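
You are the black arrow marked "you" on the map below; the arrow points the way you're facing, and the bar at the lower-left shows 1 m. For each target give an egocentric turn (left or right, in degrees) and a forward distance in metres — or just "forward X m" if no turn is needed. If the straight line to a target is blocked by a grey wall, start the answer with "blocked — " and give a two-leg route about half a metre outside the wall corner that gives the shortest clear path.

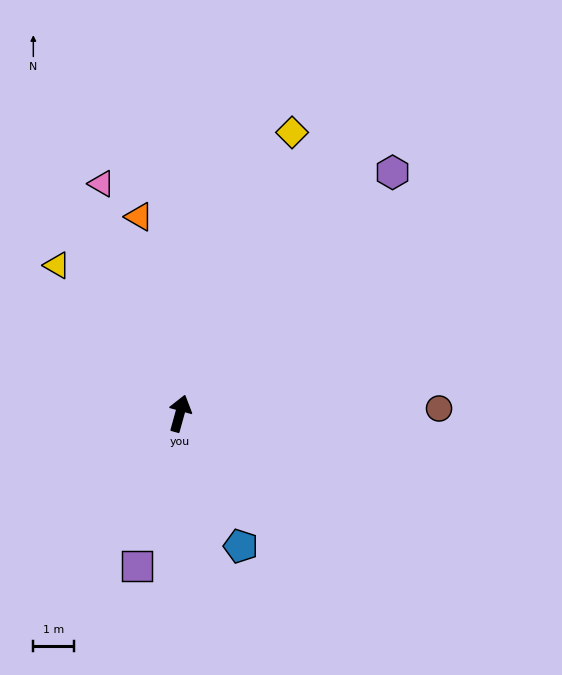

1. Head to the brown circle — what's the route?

turn right 73°, forward 6.3 m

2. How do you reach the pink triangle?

turn left 34°, forward 5.9 m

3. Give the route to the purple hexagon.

turn right 26°, forward 7.9 m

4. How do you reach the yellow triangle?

turn left 55°, forward 4.7 m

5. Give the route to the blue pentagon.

turn right 140°, forward 3.6 m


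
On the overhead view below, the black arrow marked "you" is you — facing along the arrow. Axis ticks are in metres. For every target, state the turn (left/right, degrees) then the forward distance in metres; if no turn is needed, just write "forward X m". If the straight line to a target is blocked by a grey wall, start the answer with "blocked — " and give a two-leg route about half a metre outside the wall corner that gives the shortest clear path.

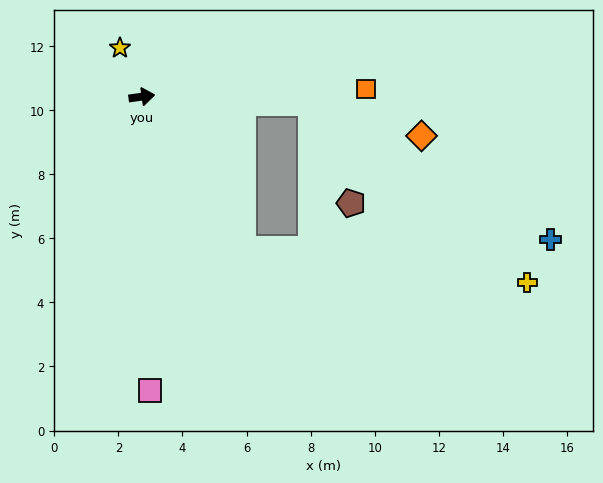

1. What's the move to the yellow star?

turn left 106°, forward 1.7 m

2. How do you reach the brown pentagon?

blocked — turn right 10°, forward 5.3 m, then turn right 66°, forward 3.4 m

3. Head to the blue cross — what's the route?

blocked — turn right 10°, forward 5.3 m, then turn right 28°, forward 8.6 m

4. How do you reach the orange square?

turn right 6°, forward 7.0 m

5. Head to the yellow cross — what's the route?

blocked — turn right 10°, forward 5.3 m, then turn right 38°, forward 8.8 m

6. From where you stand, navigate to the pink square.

turn right 96°, forward 9.2 m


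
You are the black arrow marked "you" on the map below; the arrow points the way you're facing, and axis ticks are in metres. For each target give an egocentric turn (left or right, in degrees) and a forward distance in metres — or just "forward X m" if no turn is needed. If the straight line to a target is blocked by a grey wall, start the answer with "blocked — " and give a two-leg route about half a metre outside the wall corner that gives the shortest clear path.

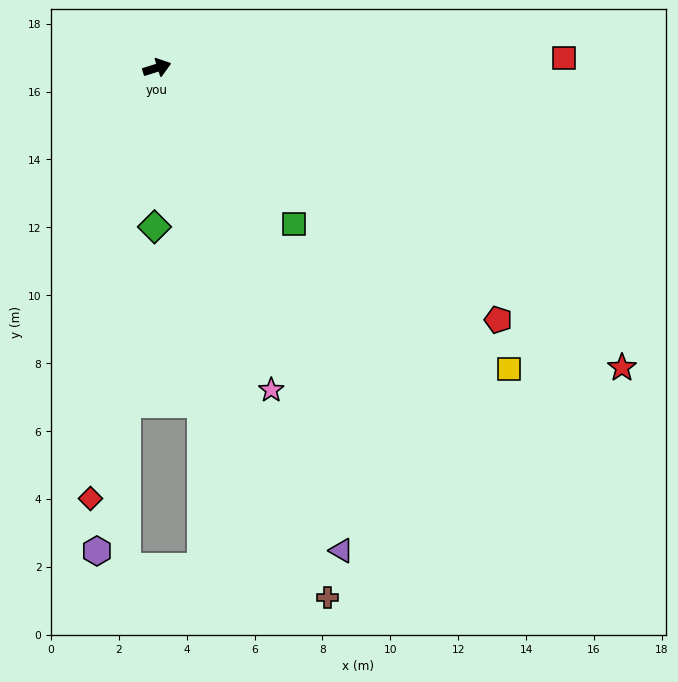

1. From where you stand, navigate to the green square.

turn right 66°, forward 6.1 m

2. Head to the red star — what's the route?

turn right 50°, forward 16.3 m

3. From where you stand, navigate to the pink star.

turn right 88°, forward 10.1 m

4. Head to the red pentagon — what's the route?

turn right 54°, forward 12.5 m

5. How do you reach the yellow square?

turn right 58°, forward 13.6 m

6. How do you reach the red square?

turn right 16°, forward 12.0 m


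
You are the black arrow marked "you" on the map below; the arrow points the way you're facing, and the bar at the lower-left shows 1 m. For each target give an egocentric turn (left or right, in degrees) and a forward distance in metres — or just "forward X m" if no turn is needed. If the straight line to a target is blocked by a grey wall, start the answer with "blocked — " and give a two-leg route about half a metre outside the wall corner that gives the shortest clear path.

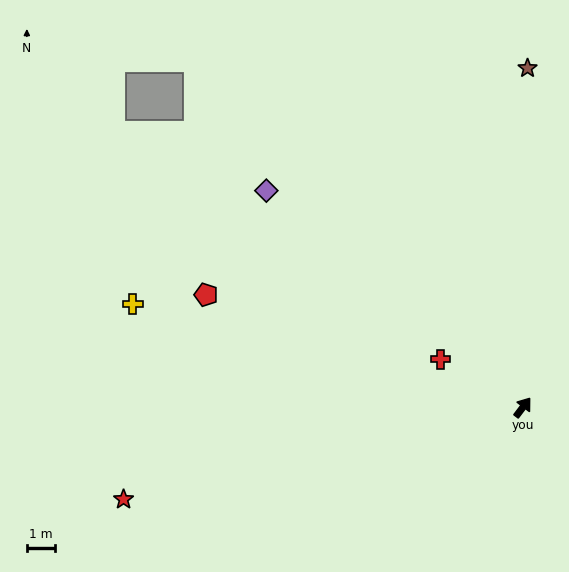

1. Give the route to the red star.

turn left 140°, forward 14.4 m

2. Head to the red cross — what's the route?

turn left 97°, forward 3.3 m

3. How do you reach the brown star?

turn left 36°, forward 11.9 m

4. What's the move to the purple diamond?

turn left 87°, forward 11.8 m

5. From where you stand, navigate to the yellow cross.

turn left 112°, forward 14.2 m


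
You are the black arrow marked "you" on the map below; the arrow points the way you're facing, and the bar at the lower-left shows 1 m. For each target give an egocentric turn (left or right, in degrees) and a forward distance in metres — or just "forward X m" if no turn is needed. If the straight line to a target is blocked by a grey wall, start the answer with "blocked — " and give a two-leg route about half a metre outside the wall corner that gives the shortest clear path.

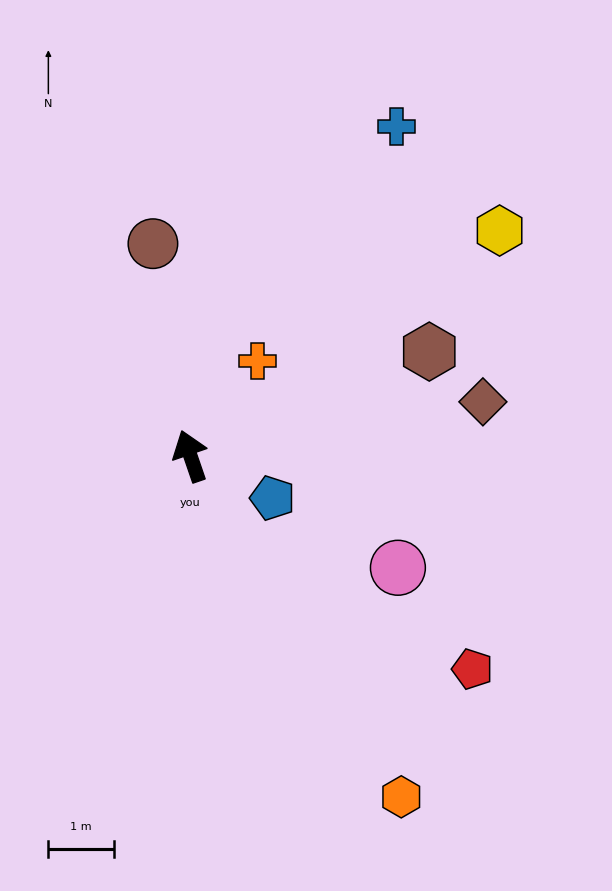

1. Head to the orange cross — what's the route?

turn right 54°, forward 1.8 m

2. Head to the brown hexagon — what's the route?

turn right 85°, forward 4.0 m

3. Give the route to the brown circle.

turn right 9°, forward 3.3 m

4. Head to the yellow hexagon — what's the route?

turn right 73°, forward 5.8 m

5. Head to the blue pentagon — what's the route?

turn right 136°, forward 1.4 m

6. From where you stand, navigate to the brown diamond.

turn right 98°, forward 4.5 m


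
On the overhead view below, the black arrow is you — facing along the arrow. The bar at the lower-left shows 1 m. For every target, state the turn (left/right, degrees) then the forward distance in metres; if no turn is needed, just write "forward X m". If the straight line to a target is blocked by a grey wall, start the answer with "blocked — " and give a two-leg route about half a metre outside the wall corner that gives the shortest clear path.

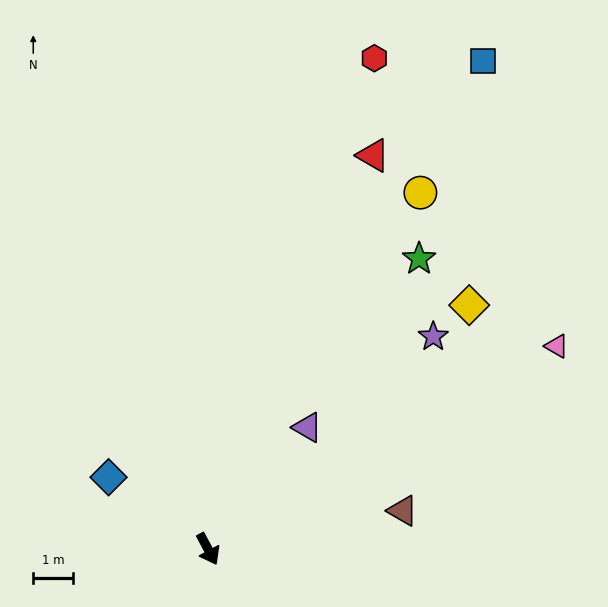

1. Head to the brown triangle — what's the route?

turn left 73°, forward 5.0 m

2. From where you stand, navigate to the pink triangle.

turn left 92°, forward 10.1 m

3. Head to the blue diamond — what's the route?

turn right 154°, forward 3.1 m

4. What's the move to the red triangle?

turn left 129°, forward 10.7 m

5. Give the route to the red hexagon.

turn left 133°, forward 13.0 m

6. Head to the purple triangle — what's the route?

turn left 113°, forward 3.9 m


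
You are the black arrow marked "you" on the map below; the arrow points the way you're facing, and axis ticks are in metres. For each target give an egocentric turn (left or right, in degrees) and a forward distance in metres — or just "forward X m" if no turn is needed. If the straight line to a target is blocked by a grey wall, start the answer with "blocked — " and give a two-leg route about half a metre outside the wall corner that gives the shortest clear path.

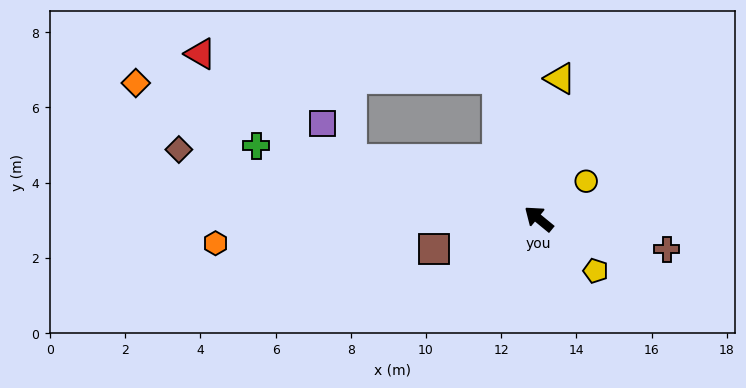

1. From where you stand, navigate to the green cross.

turn left 25°, forward 7.8 m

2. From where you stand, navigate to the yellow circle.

turn right 102°, forward 1.6 m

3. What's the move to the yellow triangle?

turn right 59°, forward 3.8 m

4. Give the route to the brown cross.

turn right 154°, forward 3.5 m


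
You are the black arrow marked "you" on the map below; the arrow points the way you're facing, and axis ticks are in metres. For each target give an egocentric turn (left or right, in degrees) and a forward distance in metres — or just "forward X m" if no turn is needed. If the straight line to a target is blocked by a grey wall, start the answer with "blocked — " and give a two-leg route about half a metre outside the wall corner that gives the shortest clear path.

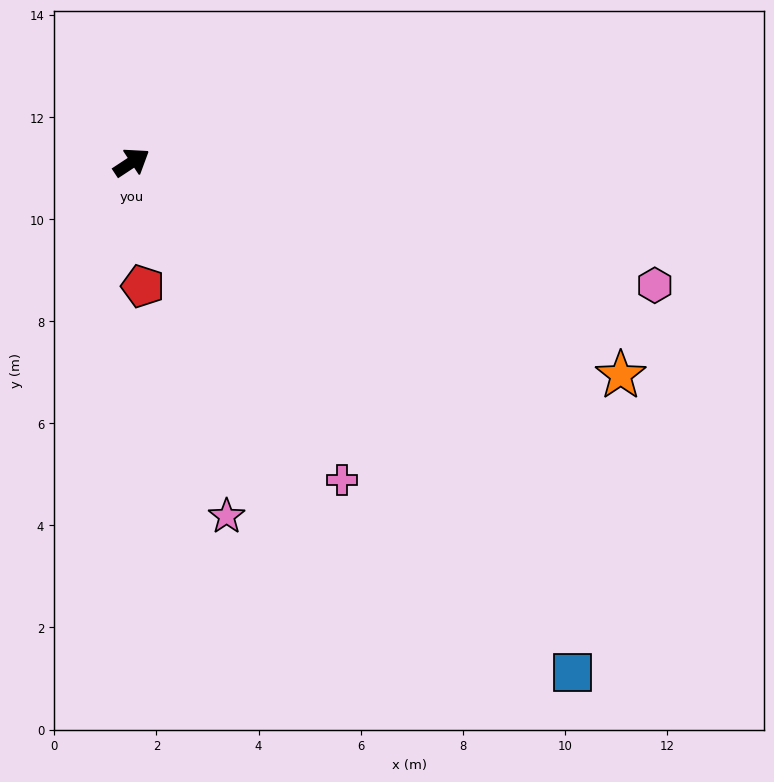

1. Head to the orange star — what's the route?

turn right 57°, forward 10.5 m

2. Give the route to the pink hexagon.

turn right 47°, forward 10.5 m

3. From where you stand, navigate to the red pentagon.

turn right 118°, forward 2.4 m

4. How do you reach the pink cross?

turn right 90°, forward 7.5 m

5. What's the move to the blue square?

turn right 83°, forward 13.2 m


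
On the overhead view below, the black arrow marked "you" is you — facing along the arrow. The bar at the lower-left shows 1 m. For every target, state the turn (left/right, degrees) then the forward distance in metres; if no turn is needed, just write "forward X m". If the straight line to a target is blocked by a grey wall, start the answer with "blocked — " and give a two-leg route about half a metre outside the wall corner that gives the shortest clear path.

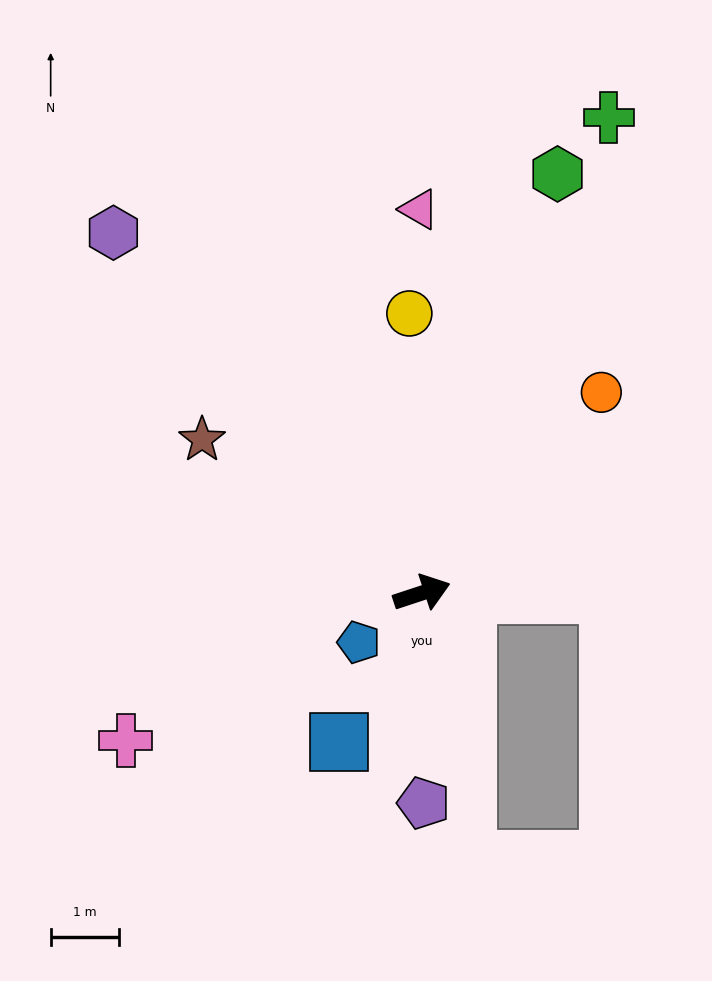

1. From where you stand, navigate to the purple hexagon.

turn left 112°, forward 7.0 m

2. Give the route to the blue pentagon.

turn right 160°, forward 1.2 m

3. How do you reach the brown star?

turn left 127°, forward 3.9 m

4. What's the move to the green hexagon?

turn left 54°, forward 6.5 m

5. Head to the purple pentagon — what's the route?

turn right 108°, forward 3.1 m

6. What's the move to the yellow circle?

turn left 74°, forward 4.1 m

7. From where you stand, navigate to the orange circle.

turn left 30°, forward 4.0 m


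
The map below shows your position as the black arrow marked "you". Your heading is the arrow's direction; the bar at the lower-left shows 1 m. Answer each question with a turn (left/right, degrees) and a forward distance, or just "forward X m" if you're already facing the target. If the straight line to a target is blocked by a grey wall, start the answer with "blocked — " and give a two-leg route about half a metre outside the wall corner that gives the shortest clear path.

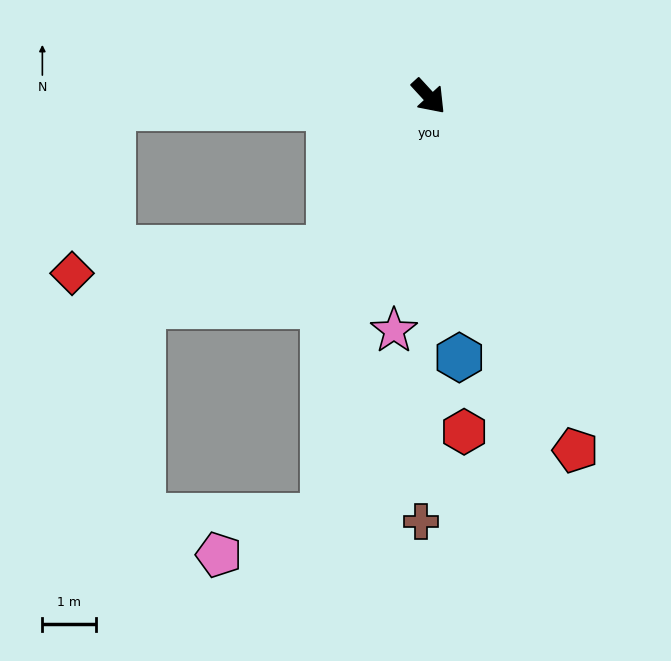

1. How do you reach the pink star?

turn right 51°, forward 4.4 m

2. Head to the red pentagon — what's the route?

turn right 20°, forward 7.1 m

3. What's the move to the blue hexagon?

turn right 36°, forward 4.9 m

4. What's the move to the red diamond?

blocked — turn right 76°, forward 3.4 m, then turn right 51°, forward 4.8 m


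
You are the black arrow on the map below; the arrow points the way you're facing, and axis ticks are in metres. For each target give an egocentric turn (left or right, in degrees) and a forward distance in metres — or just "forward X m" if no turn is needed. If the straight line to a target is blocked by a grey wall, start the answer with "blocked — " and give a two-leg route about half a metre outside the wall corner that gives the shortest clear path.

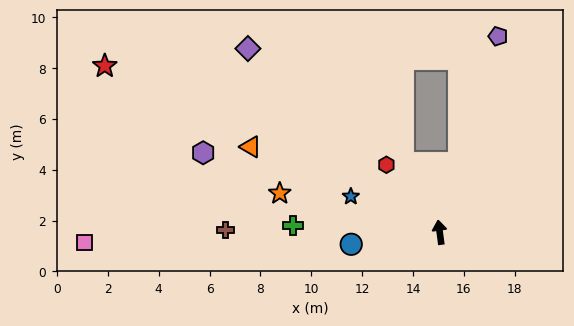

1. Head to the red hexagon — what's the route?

turn left 31°, forward 3.4 m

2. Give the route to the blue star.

turn left 60°, forward 3.8 m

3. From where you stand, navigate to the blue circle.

turn left 90°, forward 3.5 m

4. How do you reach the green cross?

turn left 80°, forward 5.8 m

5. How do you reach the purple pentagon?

turn right 24°, forward 8.0 m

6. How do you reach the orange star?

turn left 69°, forward 6.5 m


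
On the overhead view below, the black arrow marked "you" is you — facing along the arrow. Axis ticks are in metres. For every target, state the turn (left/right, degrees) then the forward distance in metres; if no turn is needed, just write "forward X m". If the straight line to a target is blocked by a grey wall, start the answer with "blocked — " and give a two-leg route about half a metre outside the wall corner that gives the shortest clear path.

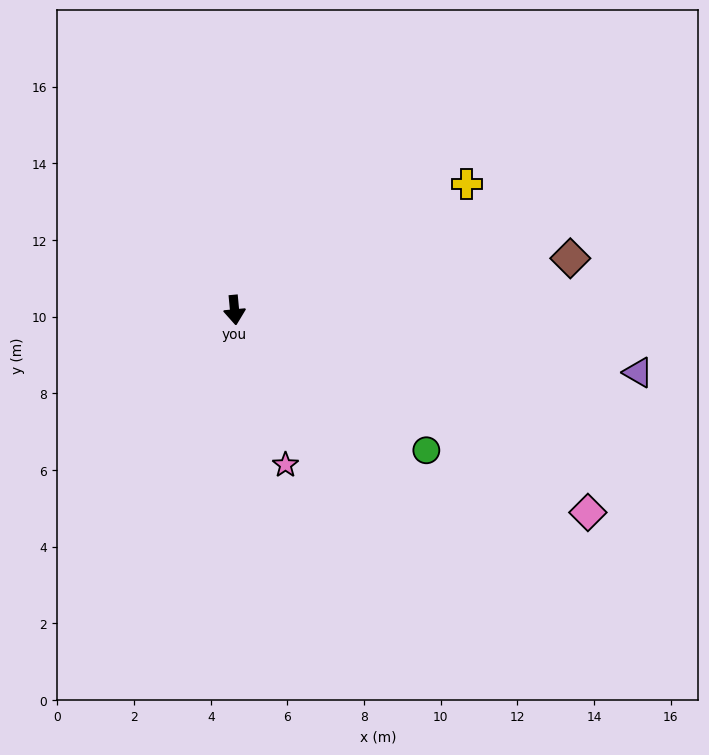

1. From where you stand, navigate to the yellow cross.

turn left 113°, forward 6.9 m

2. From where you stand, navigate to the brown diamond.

turn left 93°, forward 8.9 m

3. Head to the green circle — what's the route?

turn left 49°, forward 6.2 m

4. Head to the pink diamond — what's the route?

turn left 55°, forward 10.6 m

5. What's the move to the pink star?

turn left 13°, forward 4.3 m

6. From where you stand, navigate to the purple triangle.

turn left 76°, forward 10.7 m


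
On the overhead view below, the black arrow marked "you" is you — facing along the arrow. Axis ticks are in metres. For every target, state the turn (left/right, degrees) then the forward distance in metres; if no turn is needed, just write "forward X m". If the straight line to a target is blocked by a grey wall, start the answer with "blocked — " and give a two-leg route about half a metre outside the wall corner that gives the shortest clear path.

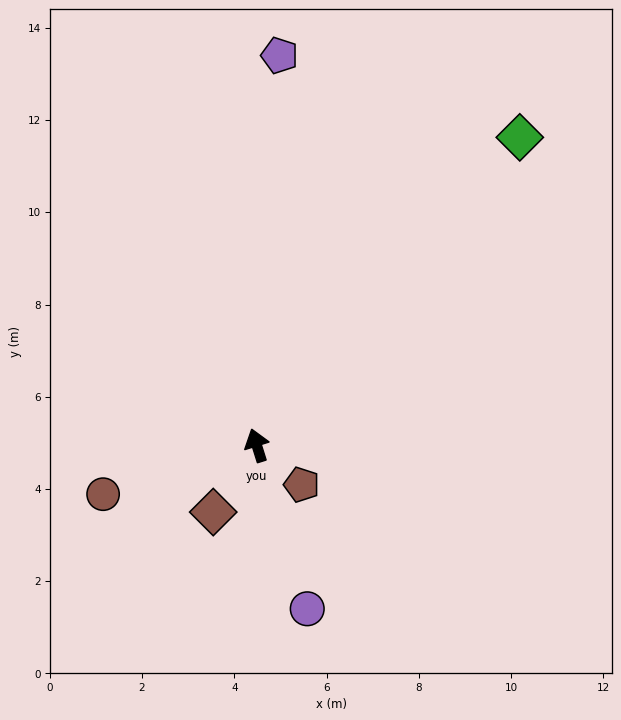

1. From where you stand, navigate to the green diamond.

turn right 58°, forward 8.8 m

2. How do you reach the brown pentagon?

turn right 149°, forward 1.3 m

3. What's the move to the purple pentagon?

turn right 21°, forward 8.5 m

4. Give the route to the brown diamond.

turn left 130°, forward 1.7 m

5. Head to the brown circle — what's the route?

turn left 90°, forward 3.5 m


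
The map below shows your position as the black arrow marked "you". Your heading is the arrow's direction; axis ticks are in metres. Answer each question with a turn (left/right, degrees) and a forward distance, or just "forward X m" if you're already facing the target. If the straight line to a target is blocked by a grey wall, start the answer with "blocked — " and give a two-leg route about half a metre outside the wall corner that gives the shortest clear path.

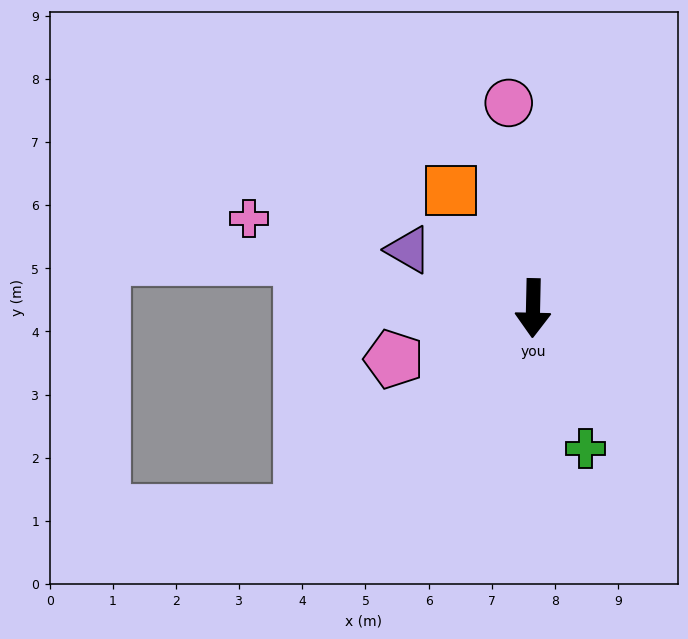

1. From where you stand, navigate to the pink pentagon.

turn right 69°, forward 2.3 m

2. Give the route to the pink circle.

turn right 172°, forward 3.3 m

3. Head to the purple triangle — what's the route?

turn right 114°, forward 2.2 m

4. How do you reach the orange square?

turn right 144°, forward 2.3 m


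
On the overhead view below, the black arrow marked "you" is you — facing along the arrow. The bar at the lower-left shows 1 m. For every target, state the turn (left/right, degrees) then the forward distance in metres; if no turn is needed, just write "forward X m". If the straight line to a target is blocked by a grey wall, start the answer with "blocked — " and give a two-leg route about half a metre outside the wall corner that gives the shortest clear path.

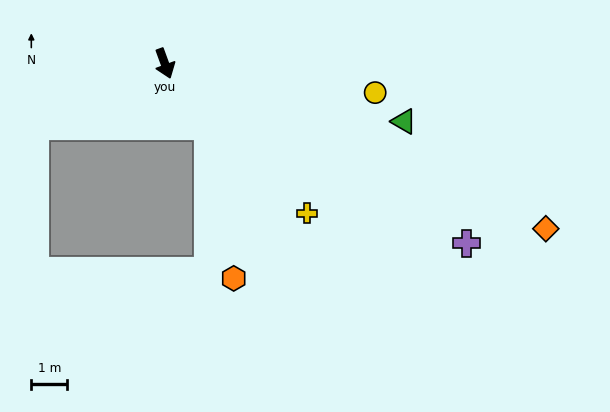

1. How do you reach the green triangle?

turn left 56°, forward 6.8 m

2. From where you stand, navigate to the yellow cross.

turn left 23°, forward 5.7 m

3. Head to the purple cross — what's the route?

turn left 39°, forward 9.7 m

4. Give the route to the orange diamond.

turn left 47°, forward 11.5 m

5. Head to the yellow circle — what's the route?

turn left 62°, forward 5.9 m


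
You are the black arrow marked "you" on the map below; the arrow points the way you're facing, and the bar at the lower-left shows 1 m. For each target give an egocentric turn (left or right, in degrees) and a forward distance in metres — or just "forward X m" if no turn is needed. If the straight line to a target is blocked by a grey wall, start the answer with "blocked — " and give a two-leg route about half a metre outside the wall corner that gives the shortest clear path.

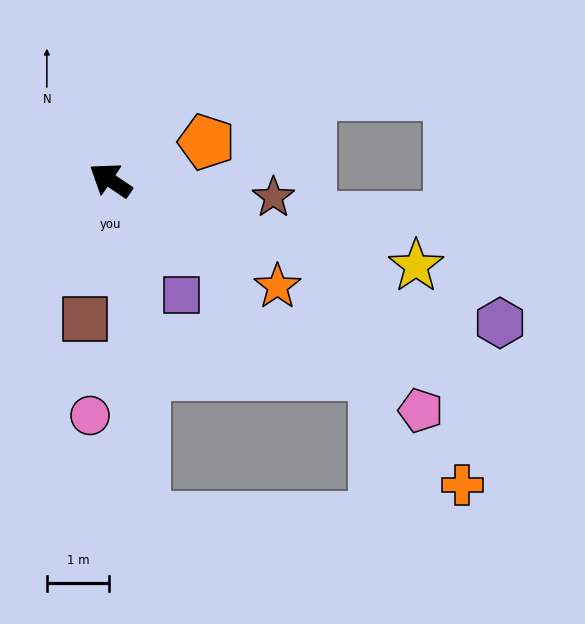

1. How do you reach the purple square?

turn left 156°, forward 2.2 m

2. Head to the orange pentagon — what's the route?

turn right 124°, forward 1.7 m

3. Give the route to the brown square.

turn left 114°, forward 2.2 m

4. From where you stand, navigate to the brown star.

turn right 152°, forward 2.6 m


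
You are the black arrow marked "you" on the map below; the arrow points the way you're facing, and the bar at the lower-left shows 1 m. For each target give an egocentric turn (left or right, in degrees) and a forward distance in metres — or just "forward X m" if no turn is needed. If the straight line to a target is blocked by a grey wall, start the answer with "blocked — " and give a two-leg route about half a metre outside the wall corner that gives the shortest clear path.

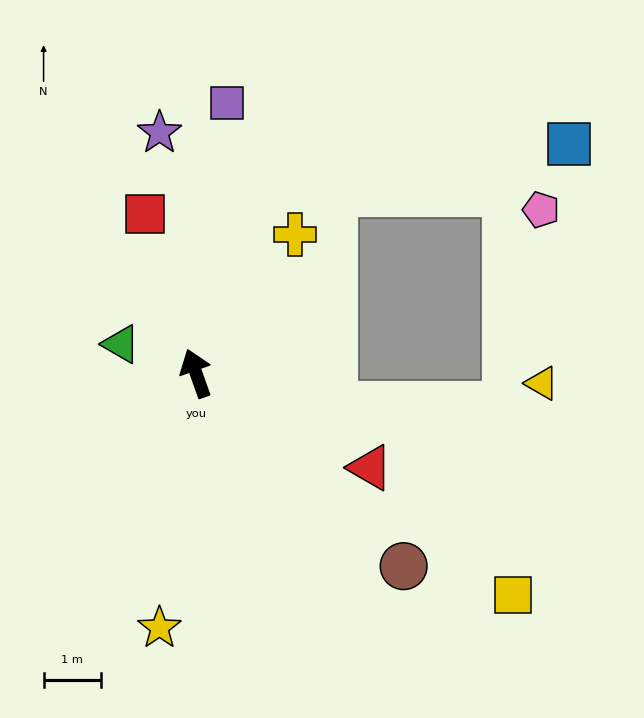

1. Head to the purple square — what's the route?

turn right 26°, forward 4.7 m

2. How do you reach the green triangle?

turn left 49°, forward 1.4 m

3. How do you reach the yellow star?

turn left 152°, forward 4.5 m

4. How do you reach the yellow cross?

turn right 55°, forward 3.0 m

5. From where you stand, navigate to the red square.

forward 2.9 m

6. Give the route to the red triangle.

turn right 138°, forward 3.4 m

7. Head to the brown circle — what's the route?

turn right 152°, forward 4.9 m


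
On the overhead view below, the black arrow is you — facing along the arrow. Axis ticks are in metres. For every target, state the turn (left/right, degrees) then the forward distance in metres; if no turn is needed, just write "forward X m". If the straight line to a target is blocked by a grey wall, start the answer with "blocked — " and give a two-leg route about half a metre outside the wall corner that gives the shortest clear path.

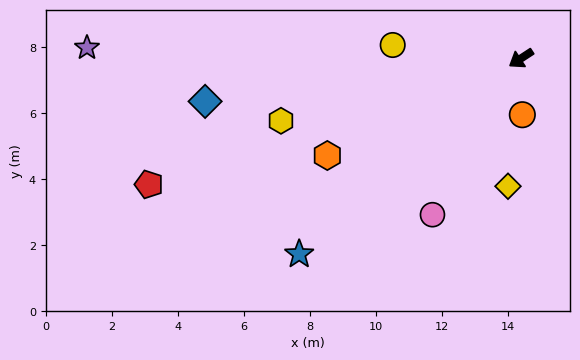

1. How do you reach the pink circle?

turn left 27°, forward 5.4 m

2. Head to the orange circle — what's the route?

turn left 58°, forward 1.7 m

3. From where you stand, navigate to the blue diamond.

turn right 25°, forward 9.7 m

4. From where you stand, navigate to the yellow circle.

turn right 39°, forward 3.9 m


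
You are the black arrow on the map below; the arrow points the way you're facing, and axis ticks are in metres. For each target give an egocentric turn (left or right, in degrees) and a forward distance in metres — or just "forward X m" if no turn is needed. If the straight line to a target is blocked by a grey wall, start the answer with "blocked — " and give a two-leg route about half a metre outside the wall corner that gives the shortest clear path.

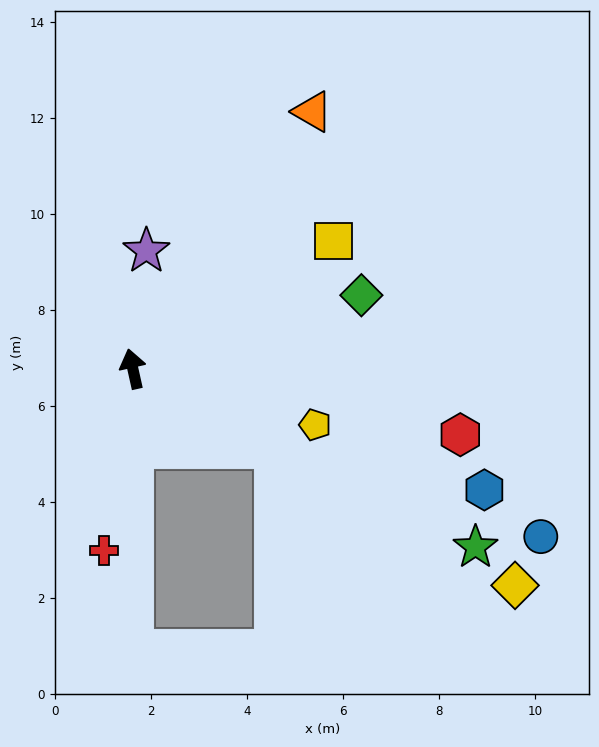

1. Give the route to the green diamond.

turn right 85°, forward 5.0 m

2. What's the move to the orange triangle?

turn right 48°, forward 6.5 m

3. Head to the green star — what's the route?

turn right 130°, forward 8.0 m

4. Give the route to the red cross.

turn left 158°, forward 3.8 m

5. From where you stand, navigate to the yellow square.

turn right 70°, forward 5.0 m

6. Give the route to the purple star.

turn right 19°, forward 2.5 m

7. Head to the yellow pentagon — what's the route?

turn right 120°, forward 4.0 m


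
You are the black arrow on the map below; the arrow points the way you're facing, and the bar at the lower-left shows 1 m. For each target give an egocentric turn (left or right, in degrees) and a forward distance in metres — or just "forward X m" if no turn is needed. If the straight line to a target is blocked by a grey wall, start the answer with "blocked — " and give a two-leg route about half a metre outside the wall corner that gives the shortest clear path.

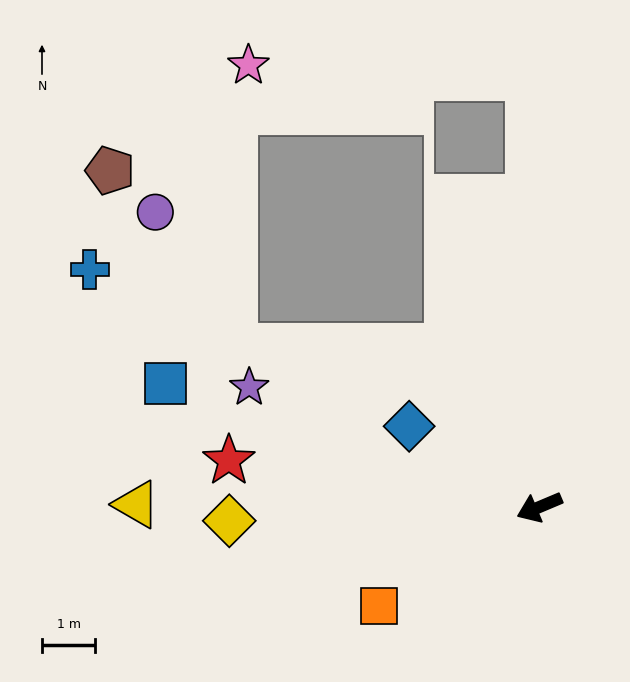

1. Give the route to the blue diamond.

turn right 55°, forward 2.9 m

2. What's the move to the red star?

turn right 31°, forward 5.9 m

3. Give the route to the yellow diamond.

turn right 20°, forward 5.8 m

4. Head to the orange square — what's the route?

turn left 9°, forward 3.5 m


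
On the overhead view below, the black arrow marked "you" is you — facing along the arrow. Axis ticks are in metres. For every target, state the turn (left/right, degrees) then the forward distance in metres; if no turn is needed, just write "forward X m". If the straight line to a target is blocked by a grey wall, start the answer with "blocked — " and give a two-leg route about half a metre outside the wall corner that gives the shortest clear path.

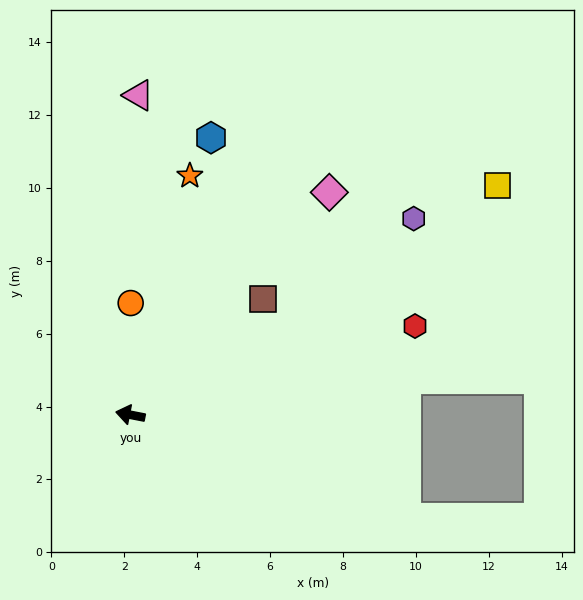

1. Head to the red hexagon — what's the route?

turn right 152°, forward 8.2 m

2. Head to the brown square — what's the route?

turn right 128°, forward 4.8 m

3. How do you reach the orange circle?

turn right 79°, forward 3.1 m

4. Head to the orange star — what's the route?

turn right 93°, forward 6.8 m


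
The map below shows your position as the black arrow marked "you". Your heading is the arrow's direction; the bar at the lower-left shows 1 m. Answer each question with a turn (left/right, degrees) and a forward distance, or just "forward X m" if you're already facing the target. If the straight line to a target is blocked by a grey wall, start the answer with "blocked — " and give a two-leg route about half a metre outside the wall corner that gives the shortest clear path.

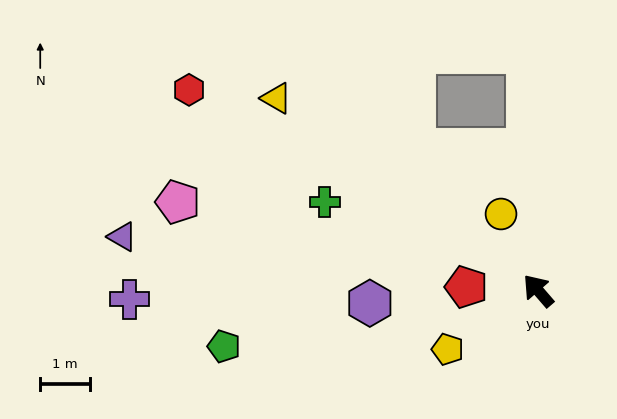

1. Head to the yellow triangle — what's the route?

turn left 13°, forward 6.6 m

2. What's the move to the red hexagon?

turn left 19°, forward 8.2 m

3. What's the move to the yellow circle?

turn right 15°, forward 1.7 m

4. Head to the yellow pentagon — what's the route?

turn left 82°, forward 2.2 m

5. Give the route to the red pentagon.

turn left 46°, forward 1.5 m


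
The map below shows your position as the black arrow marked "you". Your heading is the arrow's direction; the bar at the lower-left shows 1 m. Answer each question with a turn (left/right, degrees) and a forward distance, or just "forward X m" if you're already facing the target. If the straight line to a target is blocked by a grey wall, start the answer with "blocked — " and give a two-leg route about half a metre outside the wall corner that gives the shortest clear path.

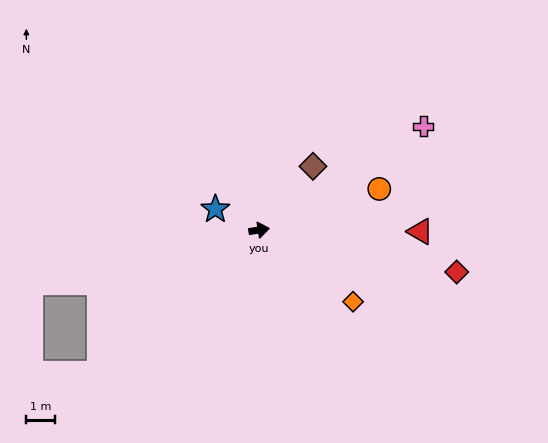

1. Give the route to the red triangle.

turn right 9°, forward 5.5 m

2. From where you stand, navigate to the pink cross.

turn left 23°, forward 6.7 m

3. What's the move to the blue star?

turn left 146°, forward 1.7 m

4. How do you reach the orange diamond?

turn right 46°, forward 4.1 m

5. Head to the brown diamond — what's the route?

turn left 41°, forward 2.9 m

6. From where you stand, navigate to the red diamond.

turn right 21°, forward 6.9 m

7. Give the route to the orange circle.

turn left 10°, forward 4.4 m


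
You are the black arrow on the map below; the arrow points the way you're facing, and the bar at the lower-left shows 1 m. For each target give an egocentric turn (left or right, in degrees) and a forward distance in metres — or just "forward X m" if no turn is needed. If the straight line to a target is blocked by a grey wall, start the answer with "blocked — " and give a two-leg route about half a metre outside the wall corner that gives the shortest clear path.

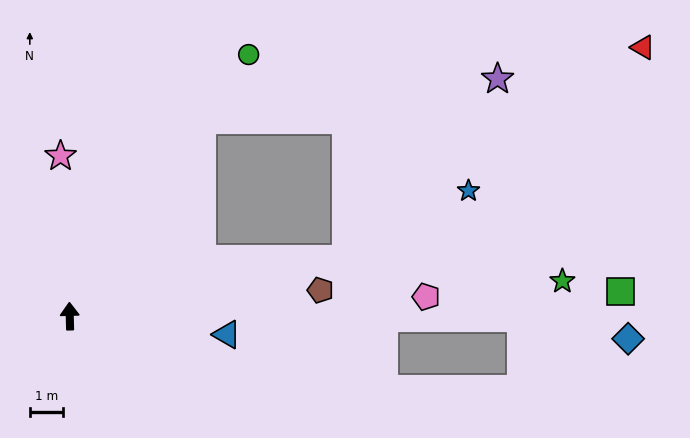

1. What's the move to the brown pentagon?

turn right 86°, forward 7.5 m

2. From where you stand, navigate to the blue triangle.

turn right 98°, forward 4.7 m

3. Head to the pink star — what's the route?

forward 4.8 m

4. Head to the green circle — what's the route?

turn right 36°, forward 9.4 m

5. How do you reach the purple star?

blocked — turn right 80°, forward 8.4 m, then turn left 38°, forward 7.0 m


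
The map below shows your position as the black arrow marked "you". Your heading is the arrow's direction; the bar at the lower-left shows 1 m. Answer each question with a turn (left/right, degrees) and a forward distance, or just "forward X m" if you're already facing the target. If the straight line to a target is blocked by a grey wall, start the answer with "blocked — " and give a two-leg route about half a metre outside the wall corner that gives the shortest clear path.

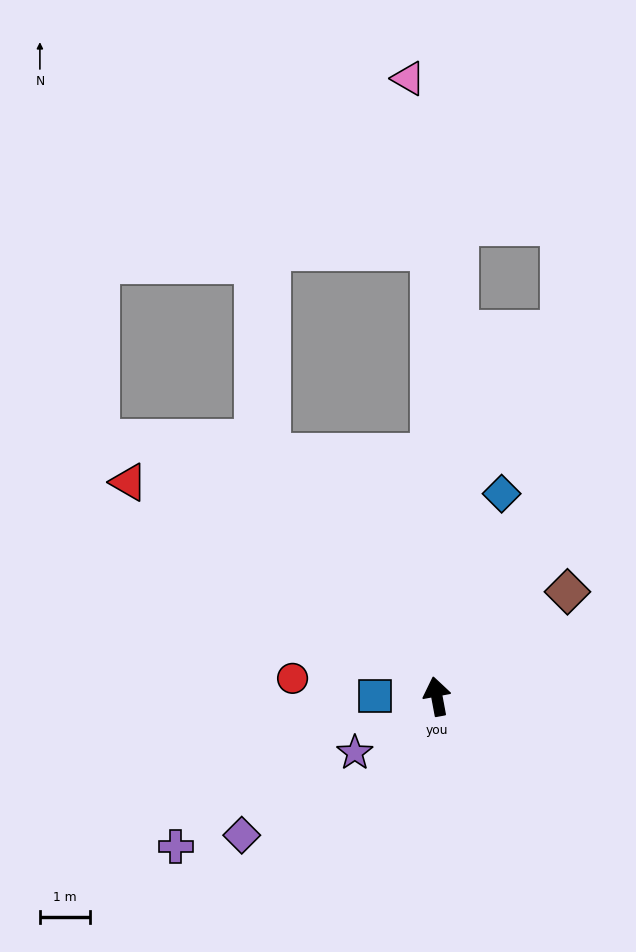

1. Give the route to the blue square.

turn left 79°, forward 1.2 m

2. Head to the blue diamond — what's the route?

turn right 28°, forward 4.2 m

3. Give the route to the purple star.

turn left 114°, forward 2.0 m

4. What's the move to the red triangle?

turn left 45°, forward 7.5 m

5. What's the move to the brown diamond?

turn right 62°, forward 3.3 m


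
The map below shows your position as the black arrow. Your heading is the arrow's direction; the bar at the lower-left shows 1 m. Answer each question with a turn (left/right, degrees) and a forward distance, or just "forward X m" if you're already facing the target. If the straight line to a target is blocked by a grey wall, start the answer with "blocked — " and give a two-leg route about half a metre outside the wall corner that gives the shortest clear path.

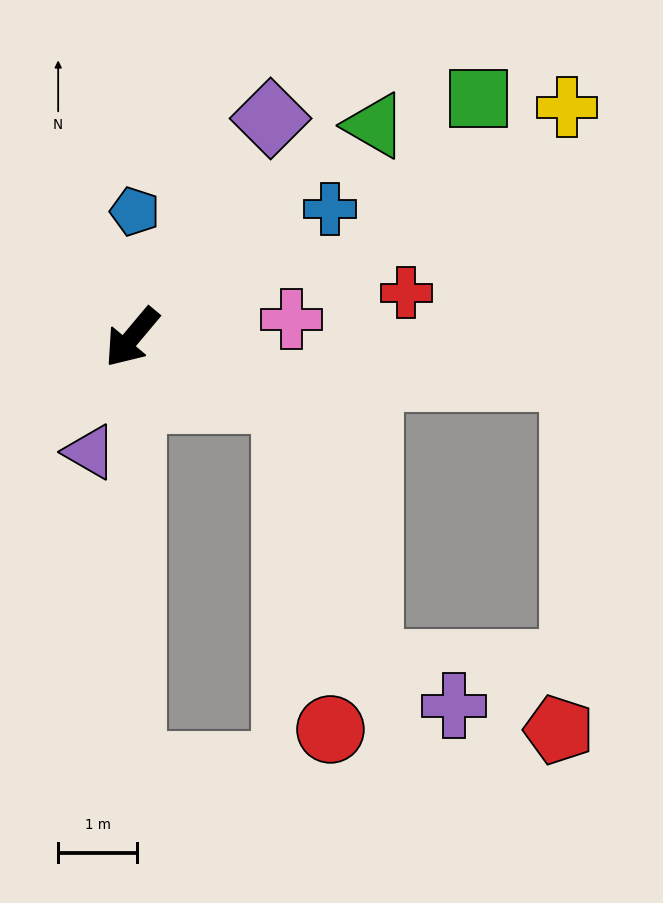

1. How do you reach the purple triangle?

turn left 20°, forward 1.5 m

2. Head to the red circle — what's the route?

blocked — turn left 108°, forward 2.1 m, then turn right 60°, forward 4.2 m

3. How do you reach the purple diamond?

turn right 172°, forward 3.3 m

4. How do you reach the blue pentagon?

turn right 141°, forward 1.6 m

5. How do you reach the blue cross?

turn left 163°, forward 3.0 m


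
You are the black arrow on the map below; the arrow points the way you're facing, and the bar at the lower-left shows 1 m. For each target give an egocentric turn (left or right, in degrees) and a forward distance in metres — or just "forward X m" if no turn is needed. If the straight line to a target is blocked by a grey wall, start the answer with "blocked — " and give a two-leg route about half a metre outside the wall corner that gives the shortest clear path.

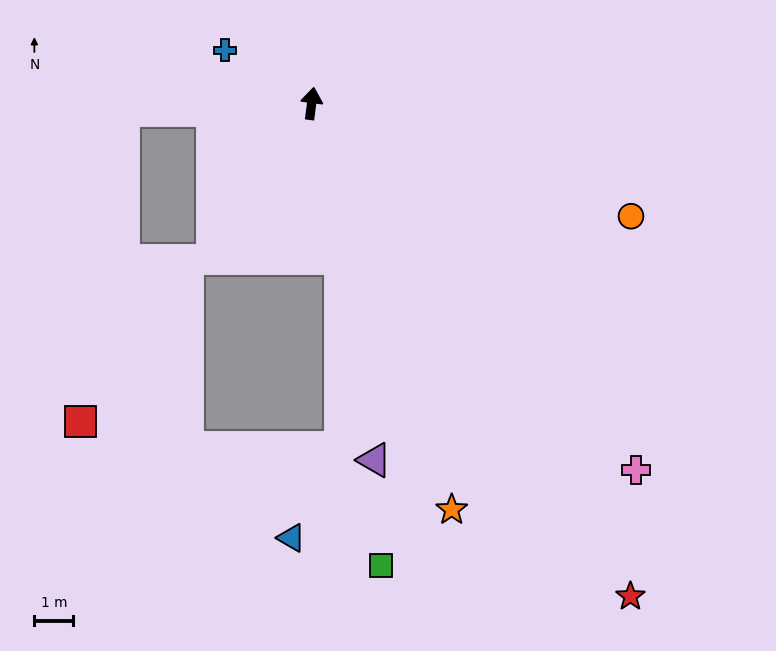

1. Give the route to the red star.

turn right 140°, forward 15.1 m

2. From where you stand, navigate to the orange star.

turn right 153°, forward 11.0 m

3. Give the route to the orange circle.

turn right 102°, forward 8.7 m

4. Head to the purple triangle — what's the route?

turn right 163°, forward 9.3 m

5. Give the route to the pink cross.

turn right 131°, forward 12.6 m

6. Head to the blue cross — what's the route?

turn left 66°, forward 2.6 m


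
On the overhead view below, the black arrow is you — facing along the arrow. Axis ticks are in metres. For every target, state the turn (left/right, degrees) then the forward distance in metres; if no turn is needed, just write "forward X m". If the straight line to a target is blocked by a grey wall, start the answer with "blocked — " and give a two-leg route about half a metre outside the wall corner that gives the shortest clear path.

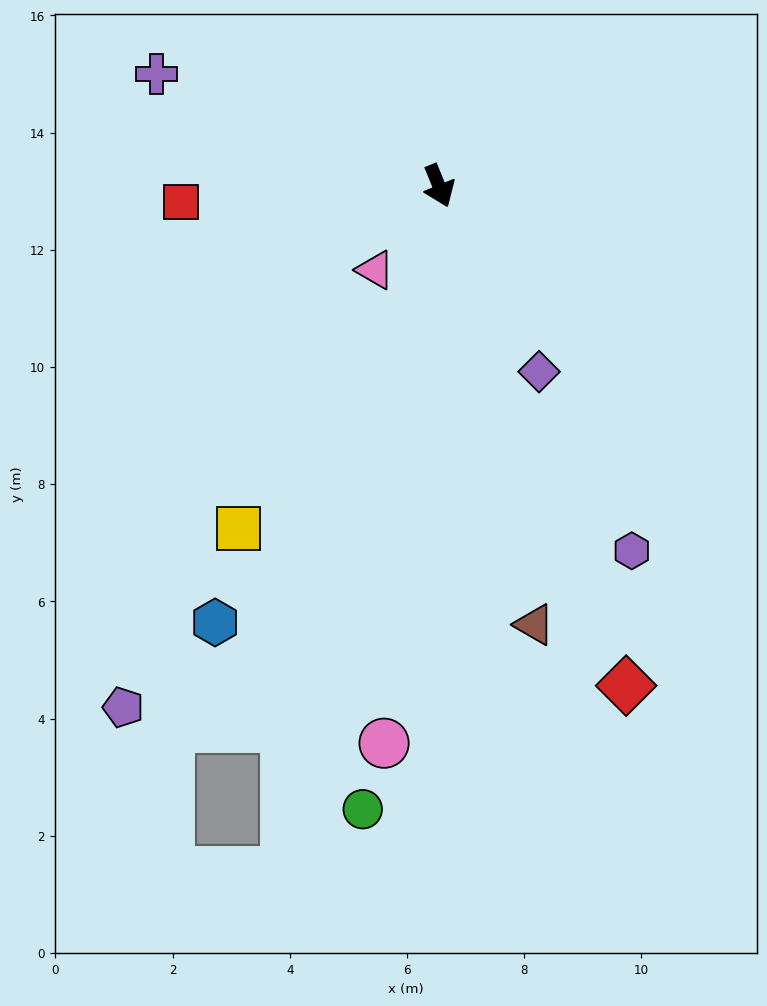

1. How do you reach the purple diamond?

turn left 6°, forward 3.6 m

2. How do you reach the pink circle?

turn right 28°, forward 9.6 m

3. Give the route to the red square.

turn right 109°, forward 4.4 m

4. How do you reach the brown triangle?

turn right 10°, forward 7.7 m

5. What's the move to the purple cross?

turn right 134°, forward 5.2 m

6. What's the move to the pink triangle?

turn right 59°, forward 1.8 m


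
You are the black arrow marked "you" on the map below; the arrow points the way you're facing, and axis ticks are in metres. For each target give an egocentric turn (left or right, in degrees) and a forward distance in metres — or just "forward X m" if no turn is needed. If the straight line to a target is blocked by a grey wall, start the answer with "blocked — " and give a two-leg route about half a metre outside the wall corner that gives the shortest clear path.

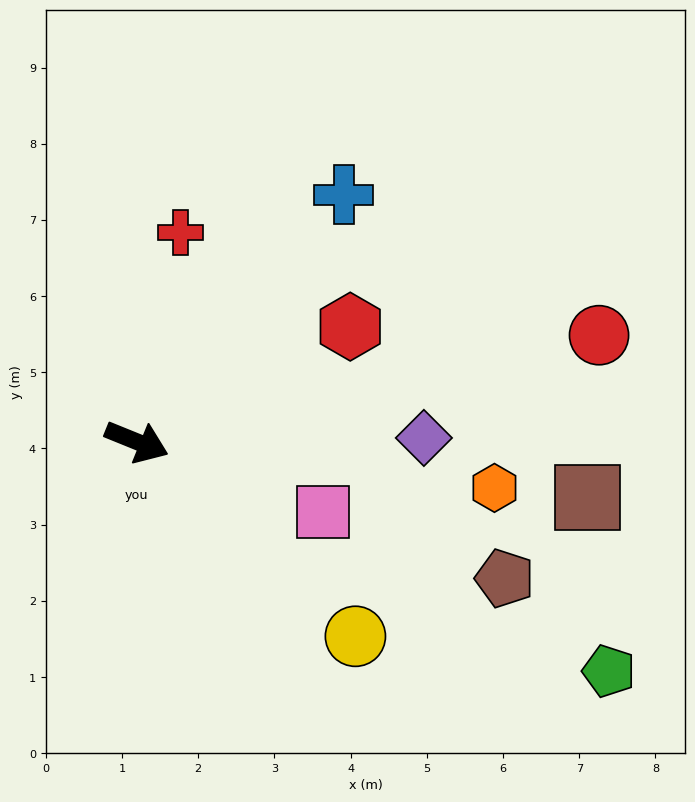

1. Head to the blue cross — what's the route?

turn left 72°, forward 4.2 m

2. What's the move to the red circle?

turn left 35°, forward 6.2 m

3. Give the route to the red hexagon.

turn left 50°, forward 3.2 m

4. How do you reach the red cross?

turn left 100°, forward 2.8 m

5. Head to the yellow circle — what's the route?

turn right 20°, forward 3.8 m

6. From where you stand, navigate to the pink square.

forward 2.6 m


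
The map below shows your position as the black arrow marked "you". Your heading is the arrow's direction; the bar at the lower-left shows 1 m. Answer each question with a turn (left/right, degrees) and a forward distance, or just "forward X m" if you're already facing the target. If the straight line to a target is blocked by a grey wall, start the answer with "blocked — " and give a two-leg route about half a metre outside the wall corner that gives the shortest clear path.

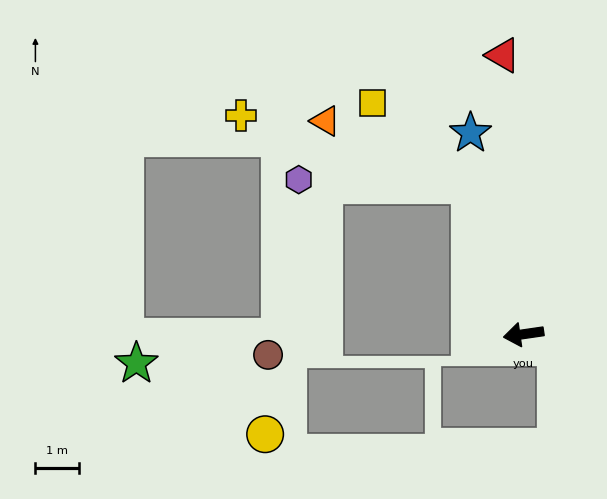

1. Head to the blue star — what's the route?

turn right 84°, forward 4.8 m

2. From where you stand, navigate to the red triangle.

turn right 94°, forward 6.4 m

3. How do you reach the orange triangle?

blocked — turn right 78°, forward 3.6 m, then turn left 46°, forward 3.6 m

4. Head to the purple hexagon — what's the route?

blocked — turn right 78°, forward 3.6 m, then turn left 68°, forward 3.9 m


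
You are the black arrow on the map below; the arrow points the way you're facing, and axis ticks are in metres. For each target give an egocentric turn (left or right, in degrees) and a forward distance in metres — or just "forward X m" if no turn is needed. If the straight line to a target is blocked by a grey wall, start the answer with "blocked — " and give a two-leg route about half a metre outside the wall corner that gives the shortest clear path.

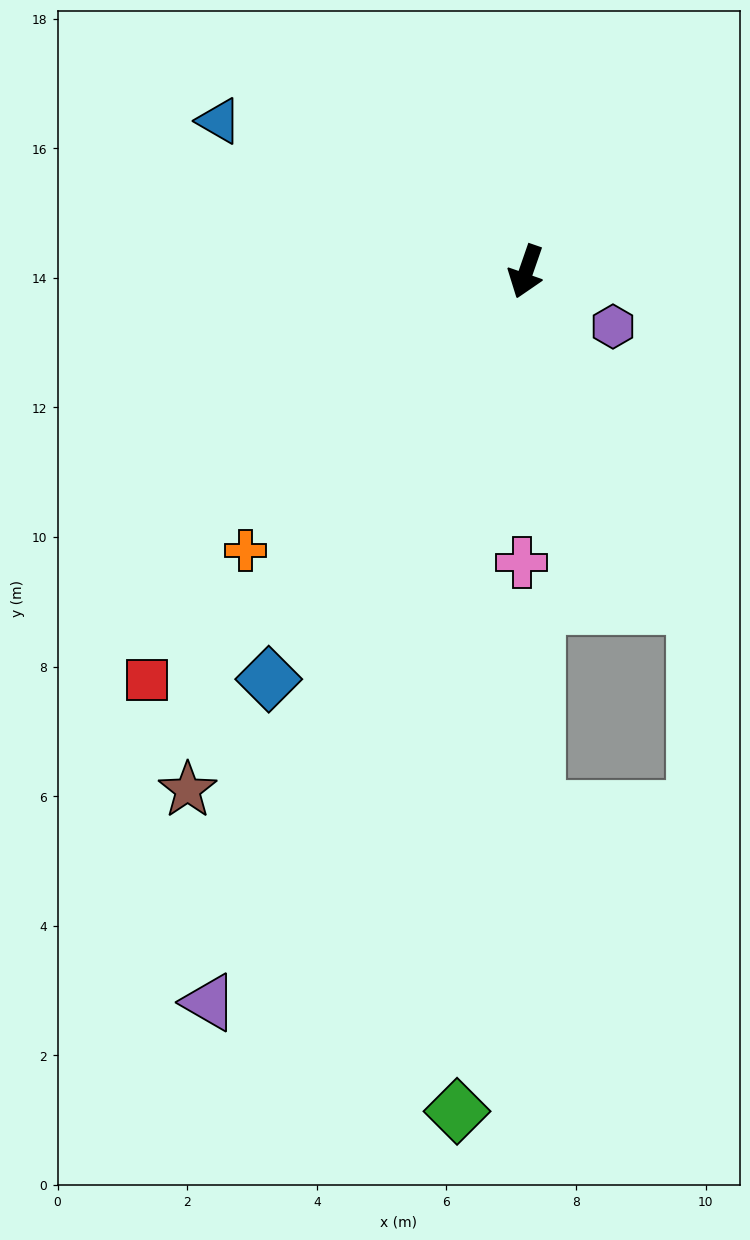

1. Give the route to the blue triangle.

turn right 97°, forward 5.3 m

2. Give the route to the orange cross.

turn right 26°, forward 6.1 m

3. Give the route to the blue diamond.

turn right 13°, forward 7.4 m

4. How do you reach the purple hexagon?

turn left 77°, forward 1.6 m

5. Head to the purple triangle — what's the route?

turn right 4°, forward 12.3 m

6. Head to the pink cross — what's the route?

turn left 18°, forward 4.5 m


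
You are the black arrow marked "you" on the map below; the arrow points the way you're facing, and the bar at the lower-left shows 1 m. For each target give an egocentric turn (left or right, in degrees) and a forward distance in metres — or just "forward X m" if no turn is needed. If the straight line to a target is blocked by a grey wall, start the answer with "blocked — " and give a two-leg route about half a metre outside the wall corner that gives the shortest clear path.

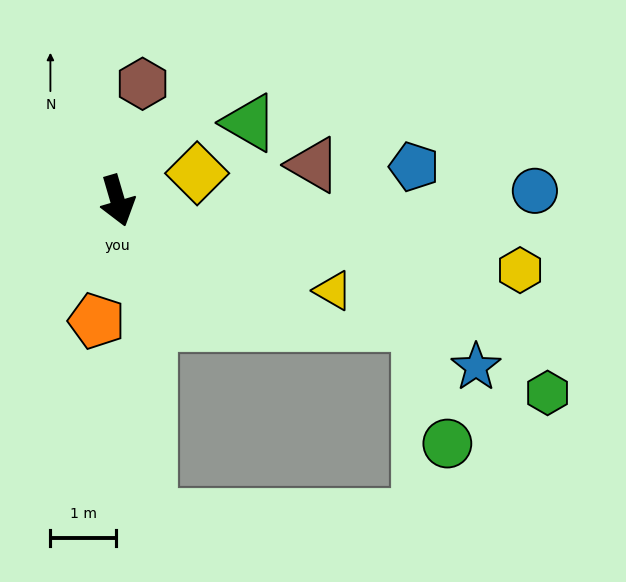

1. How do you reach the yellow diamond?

turn left 93°, forward 1.3 m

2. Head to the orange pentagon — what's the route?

turn right 26°, forward 1.9 m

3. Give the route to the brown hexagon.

turn left 152°, forward 1.8 m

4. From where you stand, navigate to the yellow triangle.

turn left 51°, forward 3.6 m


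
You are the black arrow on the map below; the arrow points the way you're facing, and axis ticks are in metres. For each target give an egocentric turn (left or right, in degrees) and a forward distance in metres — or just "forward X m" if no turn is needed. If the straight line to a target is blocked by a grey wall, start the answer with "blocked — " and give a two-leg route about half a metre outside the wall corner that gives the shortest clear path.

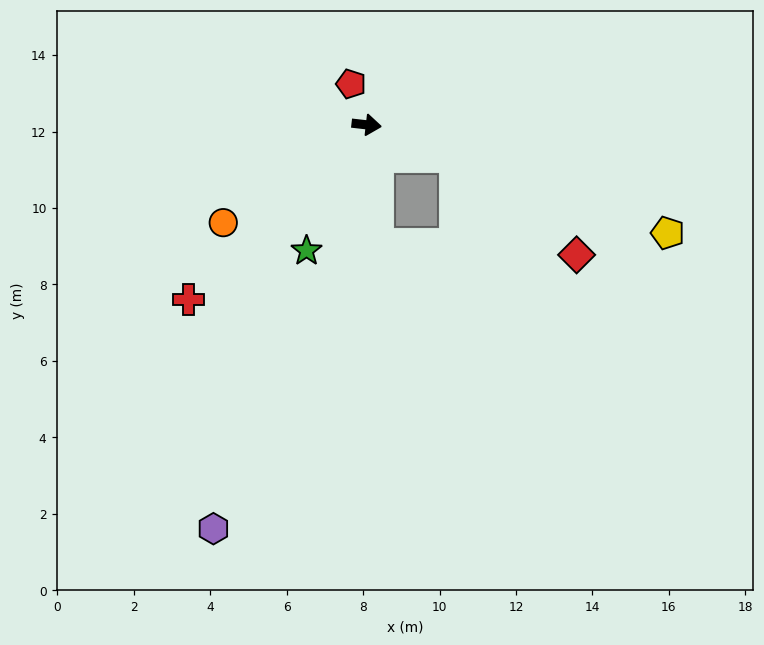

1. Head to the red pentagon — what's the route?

turn left 117°, forward 1.1 m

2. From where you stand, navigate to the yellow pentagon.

turn right 13°, forward 8.4 m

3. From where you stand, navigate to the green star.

turn right 109°, forward 3.6 m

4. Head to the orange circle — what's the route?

turn right 139°, forward 4.5 m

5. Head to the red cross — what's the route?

turn right 129°, forward 6.5 m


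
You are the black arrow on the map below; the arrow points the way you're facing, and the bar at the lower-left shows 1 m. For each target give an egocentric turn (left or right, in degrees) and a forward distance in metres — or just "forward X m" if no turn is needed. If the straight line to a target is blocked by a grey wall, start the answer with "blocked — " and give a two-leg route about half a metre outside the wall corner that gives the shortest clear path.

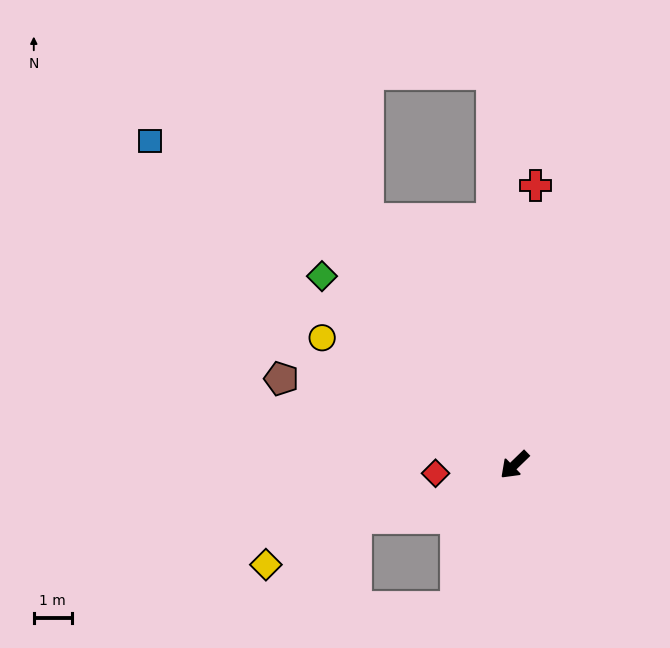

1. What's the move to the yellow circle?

turn right 77°, forward 6.1 m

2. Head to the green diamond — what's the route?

turn right 88°, forward 7.1 m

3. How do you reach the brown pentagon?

turn right 64°, forward 6.6 m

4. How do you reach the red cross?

turn right 138°, forward 7.4 m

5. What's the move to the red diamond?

turn right 38°, forward 2.1 m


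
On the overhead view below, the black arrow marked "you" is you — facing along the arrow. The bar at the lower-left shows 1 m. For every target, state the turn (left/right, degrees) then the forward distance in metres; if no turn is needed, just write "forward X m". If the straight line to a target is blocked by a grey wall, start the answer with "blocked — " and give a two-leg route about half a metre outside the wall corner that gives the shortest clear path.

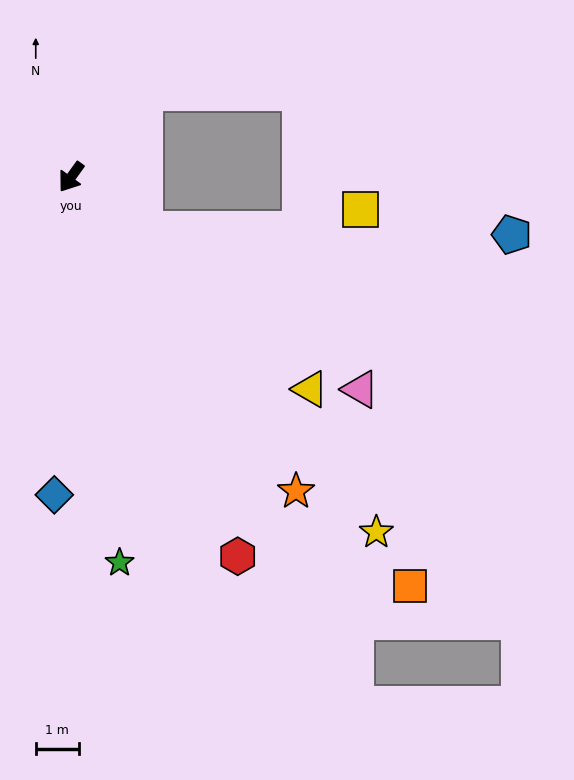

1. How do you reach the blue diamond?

turn left 33°, forward 7.4 m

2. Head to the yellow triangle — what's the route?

turn left 84°, forward 7.4 m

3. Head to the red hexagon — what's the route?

turn left 59°, forward 9.6 m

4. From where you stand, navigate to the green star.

turn left 43°, forward 9.0 m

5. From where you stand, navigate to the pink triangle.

turn left 89°, forward 8.3 m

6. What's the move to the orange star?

turn left 71°, forward 9.0 m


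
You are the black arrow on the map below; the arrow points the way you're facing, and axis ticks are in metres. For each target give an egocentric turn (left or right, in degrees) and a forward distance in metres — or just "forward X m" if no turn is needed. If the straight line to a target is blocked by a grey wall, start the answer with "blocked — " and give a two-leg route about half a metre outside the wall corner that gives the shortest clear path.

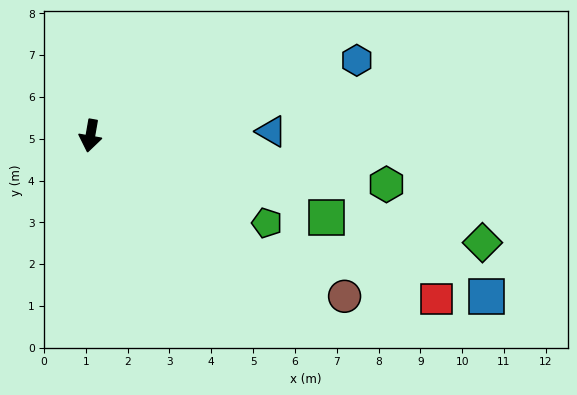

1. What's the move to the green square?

turn left 81°, forward 6.0 m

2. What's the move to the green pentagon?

turn left 74°, forward 4.7 m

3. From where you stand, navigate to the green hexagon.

turn left 91°, forward 7.2 m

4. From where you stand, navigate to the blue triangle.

turn left 101°, forward 4.3 m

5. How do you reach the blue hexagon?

turn left 116°, forward 6.6 m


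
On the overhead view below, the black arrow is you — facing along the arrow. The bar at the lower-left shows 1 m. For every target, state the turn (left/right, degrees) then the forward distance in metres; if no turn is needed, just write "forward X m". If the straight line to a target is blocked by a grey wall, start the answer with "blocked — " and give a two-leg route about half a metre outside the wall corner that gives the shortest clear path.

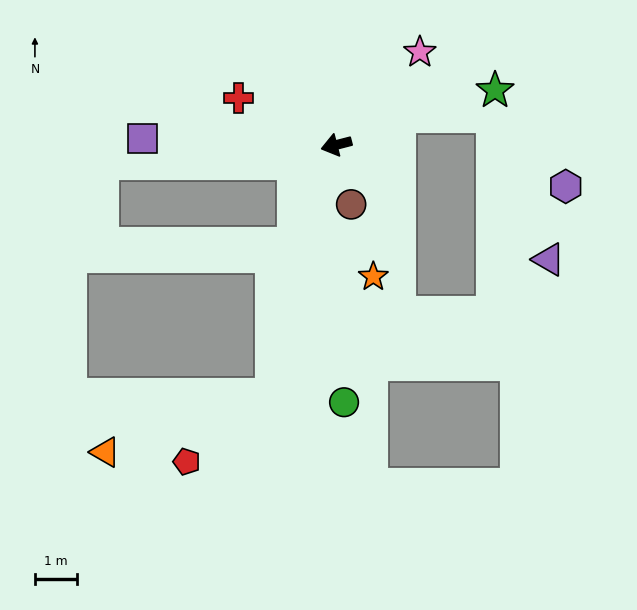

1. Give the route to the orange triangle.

blocked — turn left 61°, forward 6.2 m, then turn right 57°, forward 4.2 m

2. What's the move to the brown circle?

turn left 89°, forward 1.5 m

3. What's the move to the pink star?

turn right 146°, forward 3.0 m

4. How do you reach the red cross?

turn right 40°, forward 2.6 m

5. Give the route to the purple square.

turn right 16°, forward 4.6 m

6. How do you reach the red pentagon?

blocked — turn left 61°, forward 6.2 m, then turn right 38°, forward 2.6 m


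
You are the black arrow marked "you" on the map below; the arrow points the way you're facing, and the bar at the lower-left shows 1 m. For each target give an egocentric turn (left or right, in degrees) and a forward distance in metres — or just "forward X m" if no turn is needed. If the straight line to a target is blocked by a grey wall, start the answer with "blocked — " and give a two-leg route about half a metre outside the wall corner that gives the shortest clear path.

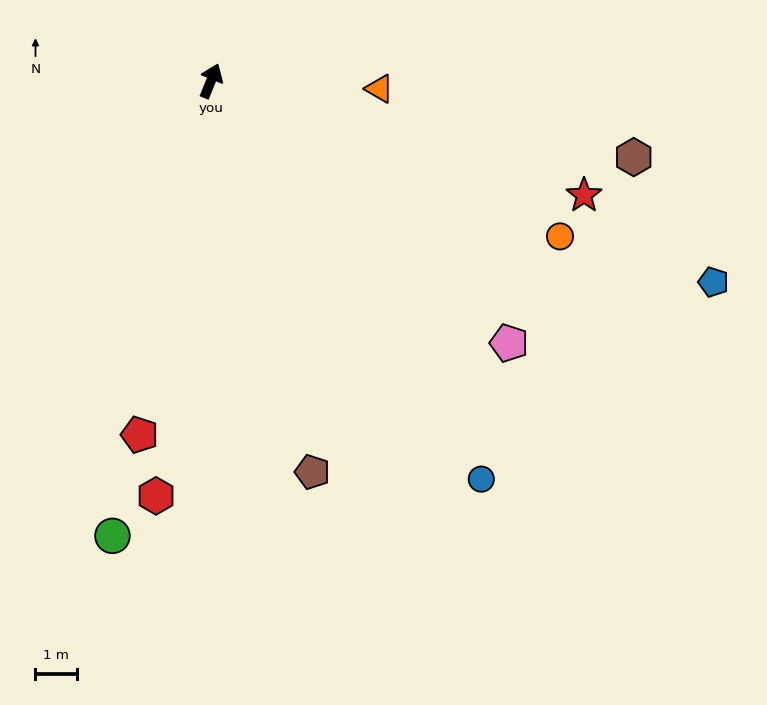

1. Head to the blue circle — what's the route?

turn right 124°, forward 11.7 m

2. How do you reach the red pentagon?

turn right 169°, forward 8.8 m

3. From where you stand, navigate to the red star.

turn right 85°, forward 9.5 m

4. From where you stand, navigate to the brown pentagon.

turn right 143°, forward 9.8 m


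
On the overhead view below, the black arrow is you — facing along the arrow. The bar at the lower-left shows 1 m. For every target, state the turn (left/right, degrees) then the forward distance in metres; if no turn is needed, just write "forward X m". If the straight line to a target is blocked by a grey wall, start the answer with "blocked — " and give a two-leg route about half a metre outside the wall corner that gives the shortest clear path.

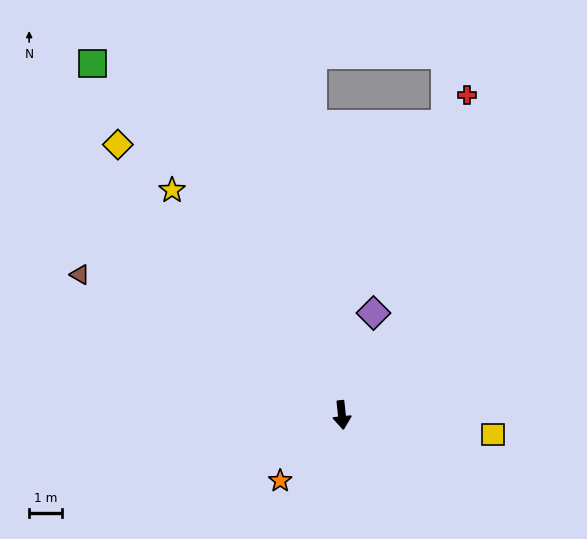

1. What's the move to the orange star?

turn right 49°, forward 2.8 m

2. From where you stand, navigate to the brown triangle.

turn right 124°, forward 9.1 m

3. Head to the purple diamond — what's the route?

turn left 157°, forward 3.3 m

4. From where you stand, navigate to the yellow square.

turn left 77°, forward 4.7 m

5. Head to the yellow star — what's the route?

turn right 149°, forward 8.7 m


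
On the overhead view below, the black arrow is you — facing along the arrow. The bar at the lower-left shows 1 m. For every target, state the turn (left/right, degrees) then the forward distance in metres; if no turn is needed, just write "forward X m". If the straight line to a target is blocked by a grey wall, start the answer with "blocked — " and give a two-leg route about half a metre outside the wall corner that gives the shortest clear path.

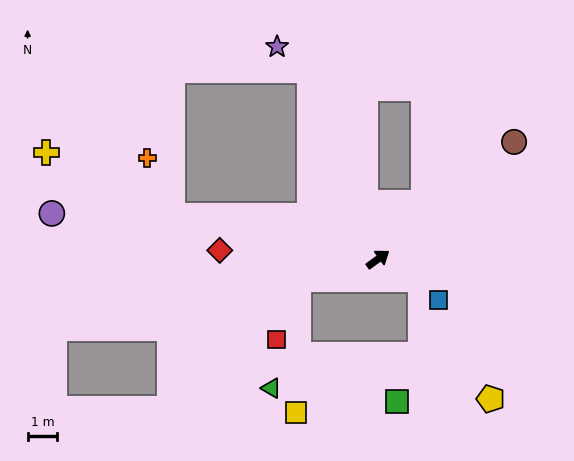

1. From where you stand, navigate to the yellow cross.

blocked — turn left 132°, forward 7.1 m, then turn right 14°, forward 4.8 m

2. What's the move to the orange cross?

blocked — turn left 132°, forward 7.1 m, then turn right 54°, forward 2.1 m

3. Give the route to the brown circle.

turn left 5°, forward 6.1 m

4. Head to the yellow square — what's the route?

blocked — turn left 159°, forward 2.8 m, then turn left 74°, forward 4.5 m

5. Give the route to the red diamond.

turn left 141°, forward 5.4 m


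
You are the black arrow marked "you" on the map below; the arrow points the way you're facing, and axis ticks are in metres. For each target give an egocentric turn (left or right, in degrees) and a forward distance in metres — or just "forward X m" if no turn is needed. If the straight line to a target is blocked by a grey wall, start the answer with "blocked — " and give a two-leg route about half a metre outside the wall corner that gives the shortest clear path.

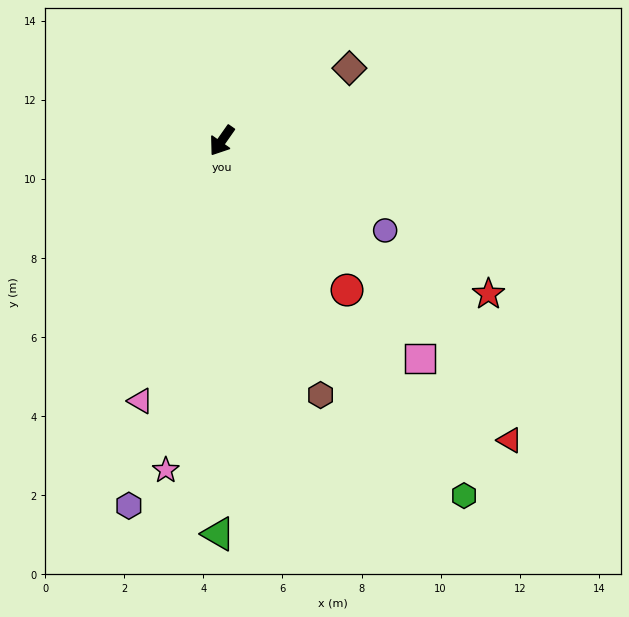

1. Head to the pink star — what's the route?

turn left 25°, forward 8.5 m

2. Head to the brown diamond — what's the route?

turn left 155°, forward 3.7 m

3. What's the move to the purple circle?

turn left 96°, forward 4.7 m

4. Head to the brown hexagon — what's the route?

turn left 56°, forward 6.9 m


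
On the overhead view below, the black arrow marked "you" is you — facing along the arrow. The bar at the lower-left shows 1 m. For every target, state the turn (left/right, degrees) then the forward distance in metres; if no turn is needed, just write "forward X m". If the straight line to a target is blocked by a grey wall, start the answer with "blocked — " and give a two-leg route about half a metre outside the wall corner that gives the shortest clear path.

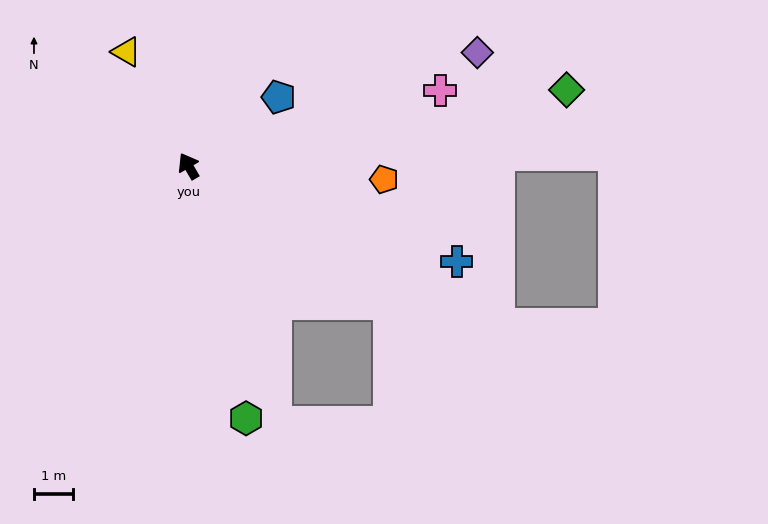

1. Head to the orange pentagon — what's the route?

turn right 124°, forward 5.0 m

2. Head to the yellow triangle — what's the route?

forward 3.3 m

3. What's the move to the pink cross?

turn right 104°, forward 6.7 m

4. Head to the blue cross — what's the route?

turn right 140°, forward 7.2 m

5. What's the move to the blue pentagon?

turn right 83°, forward 2.9 m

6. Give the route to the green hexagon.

turn left 163°, forward 6.6 m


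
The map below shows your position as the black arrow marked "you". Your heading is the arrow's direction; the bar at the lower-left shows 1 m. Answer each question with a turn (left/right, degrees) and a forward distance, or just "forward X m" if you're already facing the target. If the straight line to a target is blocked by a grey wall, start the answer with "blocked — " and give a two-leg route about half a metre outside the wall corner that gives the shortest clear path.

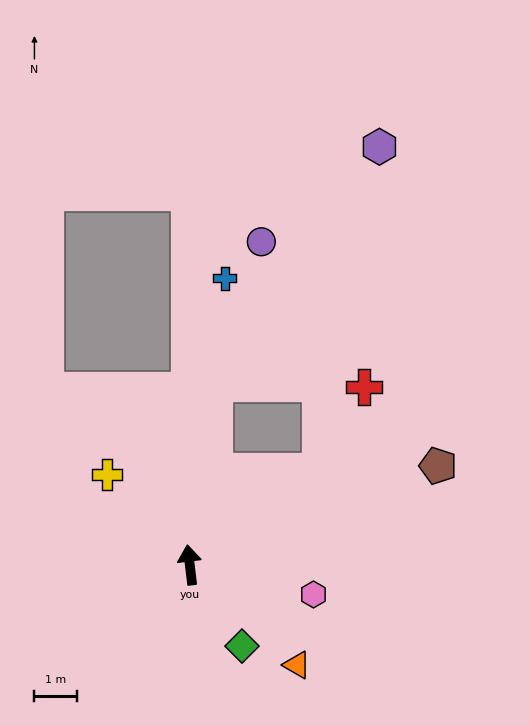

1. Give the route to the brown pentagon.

turn right 75°, forward 6.3 m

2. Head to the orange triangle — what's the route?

turn right 140°, forward 3.4 m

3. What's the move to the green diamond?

turn right 154°, forward 2.3 m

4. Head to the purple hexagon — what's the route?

blocked — turn right 15°, forward 4.3 m, then turn right 27°, forward 6.8 m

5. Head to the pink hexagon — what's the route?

turn right 110°, forward 3.0 m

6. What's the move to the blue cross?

turn right 14°, forward 6.8 m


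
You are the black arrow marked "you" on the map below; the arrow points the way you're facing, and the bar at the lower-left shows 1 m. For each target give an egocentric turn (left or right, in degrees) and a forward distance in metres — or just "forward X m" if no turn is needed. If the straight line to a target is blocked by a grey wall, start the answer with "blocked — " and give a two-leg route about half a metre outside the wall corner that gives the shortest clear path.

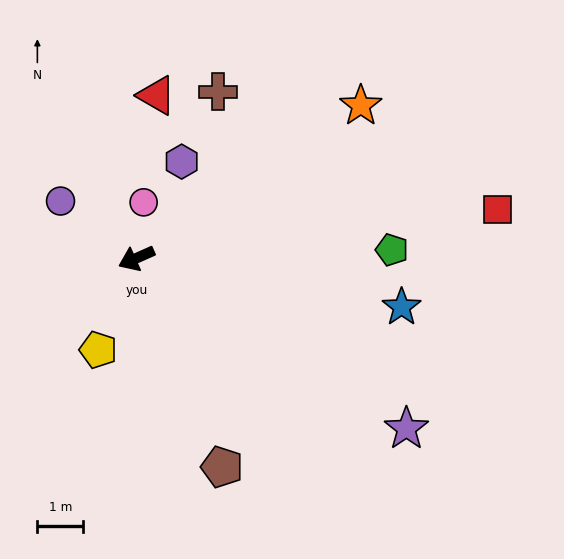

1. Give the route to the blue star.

turn left 146°, forward 5.8 m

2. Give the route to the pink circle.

turn right 121°, forward 1.2 m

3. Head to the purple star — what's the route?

turn left 124°, forward 6.9 m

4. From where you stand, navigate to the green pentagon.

turn left 158°, forward 5.5 m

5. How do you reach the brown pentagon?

turn left 88°, forward 4.9 m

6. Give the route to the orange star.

turn right 170°, forward 5.9 m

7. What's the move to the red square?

turn left 164°, forward 7.9 m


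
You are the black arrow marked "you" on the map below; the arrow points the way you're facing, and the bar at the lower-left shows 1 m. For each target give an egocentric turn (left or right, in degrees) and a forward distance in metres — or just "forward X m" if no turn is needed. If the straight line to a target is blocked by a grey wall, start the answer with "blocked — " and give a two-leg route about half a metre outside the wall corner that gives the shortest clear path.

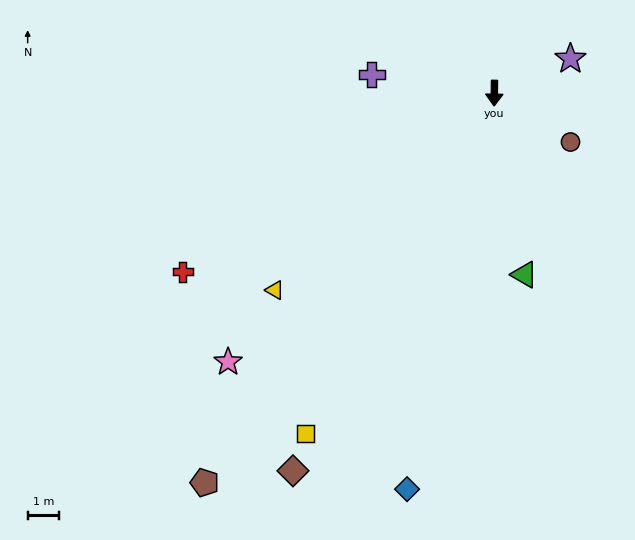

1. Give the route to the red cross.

turn right 59°, forward 11.5 m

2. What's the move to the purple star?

turn left 115°, forward 2.7 m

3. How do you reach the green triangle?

turn left 10°, forward 5.9 m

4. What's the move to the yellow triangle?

turn right 47°, forward 9.4 m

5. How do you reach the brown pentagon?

turn right 36°, forward 15.5 m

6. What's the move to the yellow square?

turn right 28°, forward 12.4 m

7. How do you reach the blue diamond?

turn right 12°, forward 13.0 m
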